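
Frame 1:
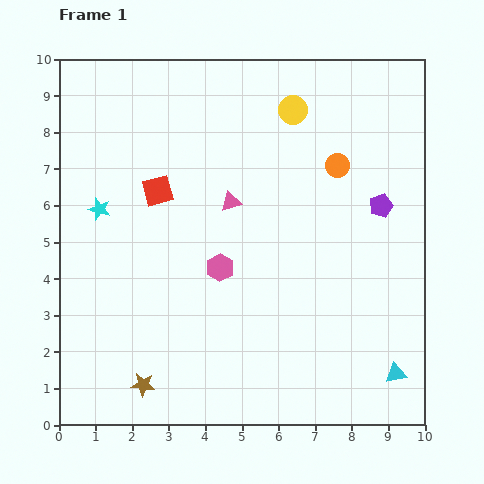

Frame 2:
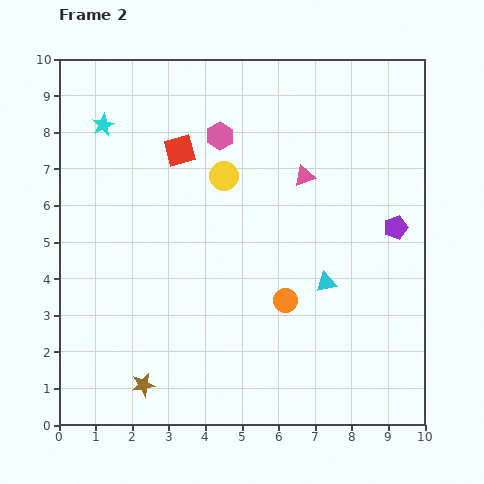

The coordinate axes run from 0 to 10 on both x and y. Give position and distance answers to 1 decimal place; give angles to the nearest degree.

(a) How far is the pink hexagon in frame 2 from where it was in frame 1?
3.6

The pink hexagon moved from (4.4, 4.3) to (4.4, 7.9), a distance of √(0.0² + 3.6²) ≈ 3.6.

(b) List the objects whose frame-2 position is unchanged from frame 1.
the brown star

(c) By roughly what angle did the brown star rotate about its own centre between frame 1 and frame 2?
16° counter-clockwise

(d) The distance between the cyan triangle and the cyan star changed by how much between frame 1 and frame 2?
-1.8

Distance in frame 1: 9.3. Distance in frame 2: 7.5.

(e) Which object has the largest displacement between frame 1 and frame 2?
the orange circle

(moved 4.0; next 3.6)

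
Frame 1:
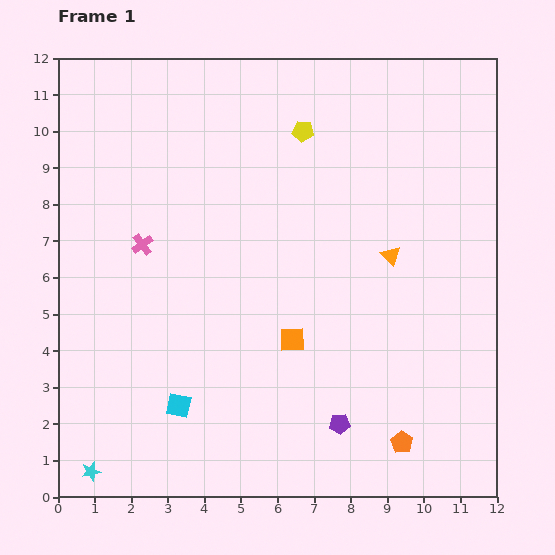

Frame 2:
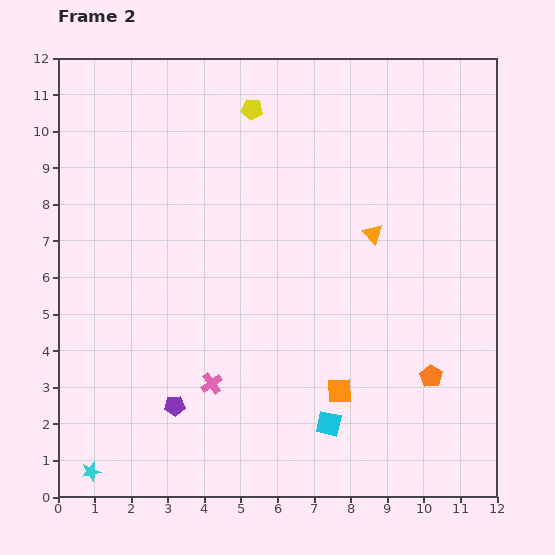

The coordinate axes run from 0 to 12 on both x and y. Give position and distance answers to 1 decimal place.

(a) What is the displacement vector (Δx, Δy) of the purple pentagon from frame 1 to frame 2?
(-4.5, 0.5)

The purple pentagon was at (7.7, 2.0) in frame 1 and (3.2, 2.5) in frame 2.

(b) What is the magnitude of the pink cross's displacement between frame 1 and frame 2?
4.2

The pink cross moved from (2.3, 6.9) to (4.2, 3.1), a distance of √(1.9² + 3.8²) ≈ 4.2.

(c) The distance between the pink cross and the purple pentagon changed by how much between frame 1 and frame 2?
-6.1

Distance in frame 1: 7.3. Distance in frame 2: 1.2.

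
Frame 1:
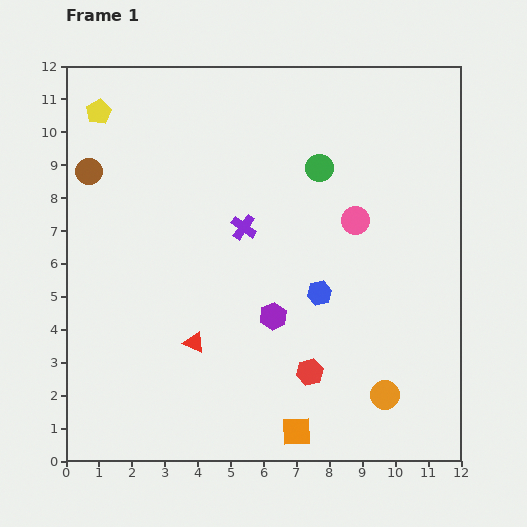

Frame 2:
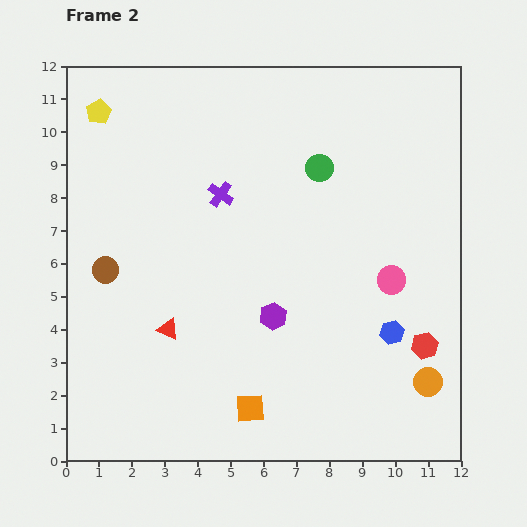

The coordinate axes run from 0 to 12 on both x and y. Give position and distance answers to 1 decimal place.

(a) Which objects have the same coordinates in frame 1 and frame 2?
the purple hexagon, the yellow pentagon, the green circle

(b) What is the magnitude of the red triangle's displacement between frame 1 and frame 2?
0.9

The red triangle moved from (3.9, 3.6) to (3.1, 4.0), a distance of √(0.8² + 0.4²) ≈ 0.9.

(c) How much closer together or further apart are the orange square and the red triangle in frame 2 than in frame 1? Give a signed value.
-0.6

Distance in frame 1: 4.1. Distance in frame 2: 3.5.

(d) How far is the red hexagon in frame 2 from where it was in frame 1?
3.6

The red hexagon moved from (7.4, 2.7) to (10.9, 3.5), a distance of √(3.5² + 0.8²) ≈ 3.6.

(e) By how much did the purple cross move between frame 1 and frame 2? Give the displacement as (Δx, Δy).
(-0.7, 1.0)

The purple cross was at (5.4, 7.1) in frame 1 and (4.7, 8.1) in frame 2.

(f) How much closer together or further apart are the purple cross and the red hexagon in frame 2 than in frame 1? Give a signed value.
+2.9

Distance in frame 1: 4.8. Distance in frame 2: 7.7.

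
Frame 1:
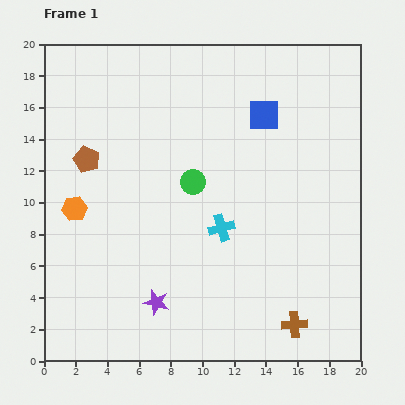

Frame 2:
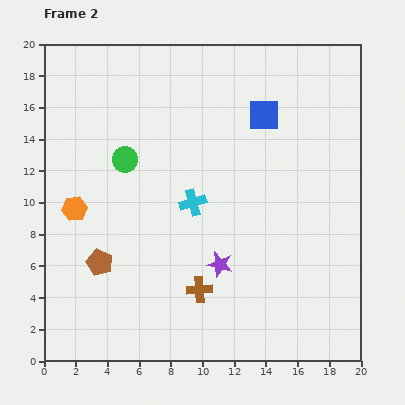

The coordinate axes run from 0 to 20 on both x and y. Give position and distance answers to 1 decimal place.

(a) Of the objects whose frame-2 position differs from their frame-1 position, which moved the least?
the cyan cross

(moved 2.4)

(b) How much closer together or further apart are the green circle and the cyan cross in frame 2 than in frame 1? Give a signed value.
+1.7

Distance in frame 1: 3.4. Distance in frame 2: 5.1.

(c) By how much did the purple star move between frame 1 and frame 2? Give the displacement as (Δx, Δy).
(4.0, 2.4)

The purple star was at (7.1, 3.7) in frame 1 and (11.1, 6.1) in frame 2.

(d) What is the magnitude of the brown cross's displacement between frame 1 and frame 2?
6.4

The brown cross moved from (15.8, 2.3) to (9.8, 4.5), a distance of √(6.0² + 2.2²) ≈ 6.4.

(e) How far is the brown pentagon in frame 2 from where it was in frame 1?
6.5

The brown pentagon moved from (2.7, 12.7) to (3.5, 6.2), a distance of √(0.8² + 6.5²) ≈ 6.5.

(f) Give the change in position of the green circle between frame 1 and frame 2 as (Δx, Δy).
(-4.3, 1.4)

The green circle was at (9.4, 11.3) in frame 1 and (5.1, 12.7) in frame 2.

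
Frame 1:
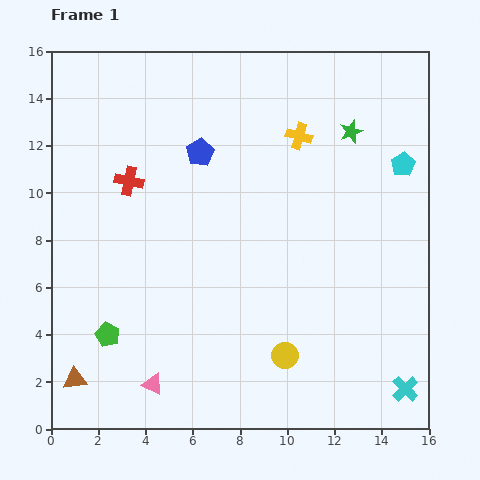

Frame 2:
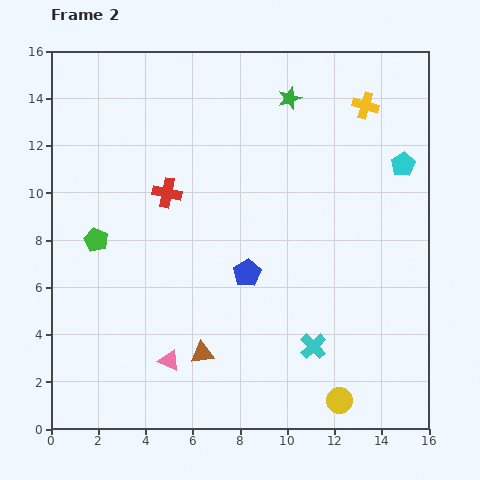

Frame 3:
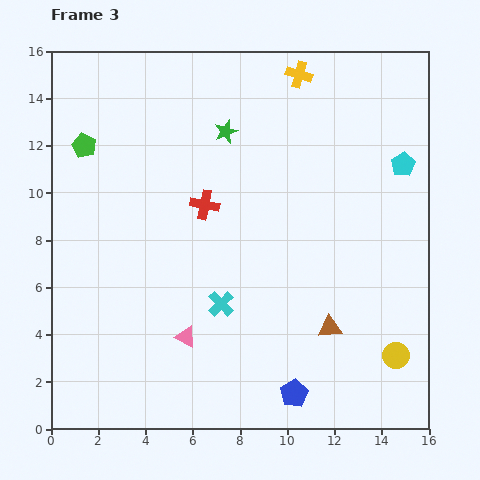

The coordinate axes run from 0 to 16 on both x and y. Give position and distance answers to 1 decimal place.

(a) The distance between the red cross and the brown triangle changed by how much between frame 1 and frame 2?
-1.7

Distance in frame 1: 8.7. Distance in frame 2: 7.0.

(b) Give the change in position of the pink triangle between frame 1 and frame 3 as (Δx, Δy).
(1.4, 2.0)

The pink triangle was at (4.3, 1.9) in frame 1 and (5.7, 3.9) in frame 3.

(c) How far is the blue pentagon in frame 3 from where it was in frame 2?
5.5

The blue pentagon moved from (8.3, 6.6) to (10.3, 1.5), a distance of √(2.0² + 5.1²) ≈ 5.5.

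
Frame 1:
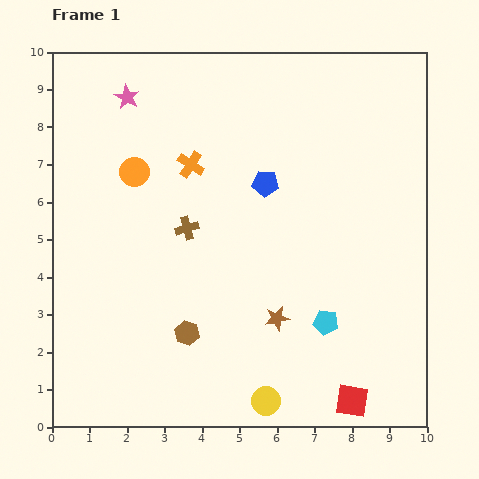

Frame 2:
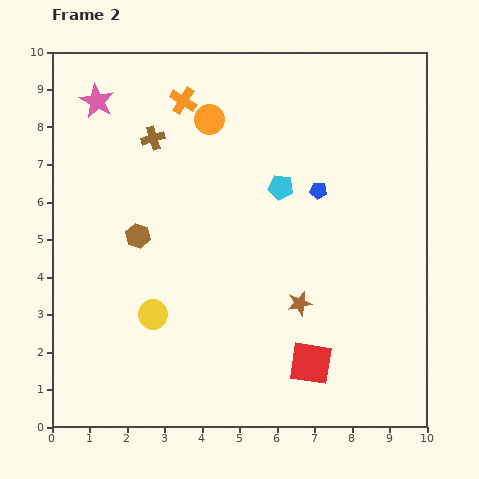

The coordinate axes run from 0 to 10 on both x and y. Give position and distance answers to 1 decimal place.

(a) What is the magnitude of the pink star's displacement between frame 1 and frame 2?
0.8

The pink star moved from (2.0, 8.8) to (1.2, 8.7), a distance of √(0.8² + 0.1²) ≈ 0.8.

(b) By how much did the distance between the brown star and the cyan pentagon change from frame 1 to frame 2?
+1.8

Distance in frame 1: 1.3. Distance in frame 2: 3.1.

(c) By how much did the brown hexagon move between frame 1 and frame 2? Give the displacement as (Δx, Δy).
(-1.3, 2.6)

The brown hexagon was at (3.6, 2.5) in frame 1 and (2.3, 5.1) in frame 2.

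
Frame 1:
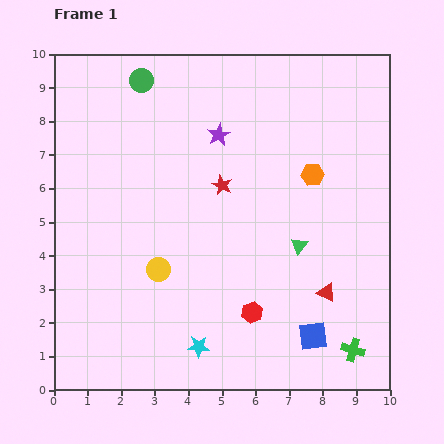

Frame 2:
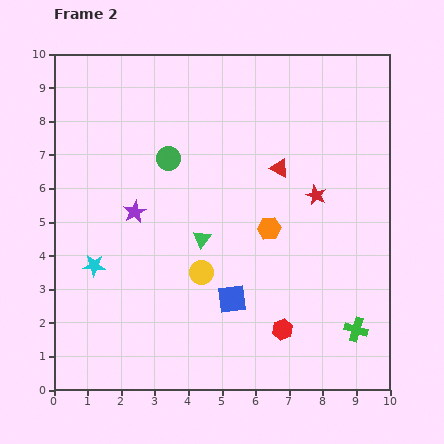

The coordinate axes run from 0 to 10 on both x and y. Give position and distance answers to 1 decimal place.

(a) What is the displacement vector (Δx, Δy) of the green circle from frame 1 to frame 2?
(0.8, -2.3)

The green circle was at (2.6, 9.2) in frame 1 and (3.4, 6.9) in frame 2.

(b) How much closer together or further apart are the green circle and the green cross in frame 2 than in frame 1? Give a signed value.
-2.6

Distance in frame 1: 10.2. Distance in frame 2: 7.6.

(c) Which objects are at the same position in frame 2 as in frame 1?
none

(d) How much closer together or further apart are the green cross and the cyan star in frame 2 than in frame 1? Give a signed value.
+3.4

Distance in frame 1: 4.6. Distance in frame 2: 8.0.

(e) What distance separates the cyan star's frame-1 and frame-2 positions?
3.9

The cyan star moved from (4.3, 1.3) to (1.2, 3.7), a distance of √(3.1² + 2.4²) ≈ 3.9.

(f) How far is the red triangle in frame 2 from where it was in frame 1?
4.0

The red triangle moved from (8.1, 2.9) to (6.7, 6.6), a distance of √(1.4² + 3.7²) ≈ 4.0.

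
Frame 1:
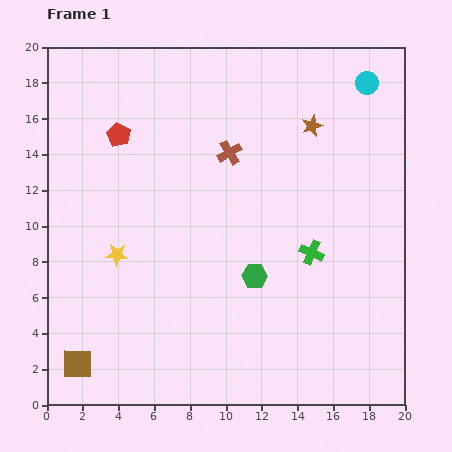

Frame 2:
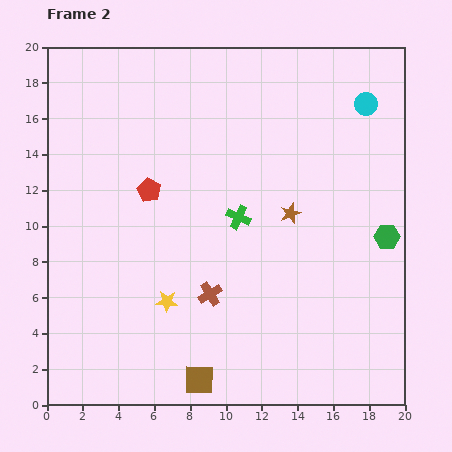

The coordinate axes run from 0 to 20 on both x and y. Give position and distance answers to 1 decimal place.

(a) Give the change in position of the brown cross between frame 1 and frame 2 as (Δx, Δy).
(-1.1, -7.9)

The brown cross was at (10.2, 14.1) in frame 1 and (9.1, 6.2) in frame 2.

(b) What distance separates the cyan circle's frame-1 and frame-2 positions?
1.2

The cyan circle moved from (17.9, 18.0) to (17.8, 16.8), a distance of √(0.1² + 1.2²) ≈ 1.2.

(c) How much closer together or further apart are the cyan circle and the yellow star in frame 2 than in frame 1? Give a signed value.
-1.4

Distance in frame 1: 17.0. Distance in frame 2: 15.6.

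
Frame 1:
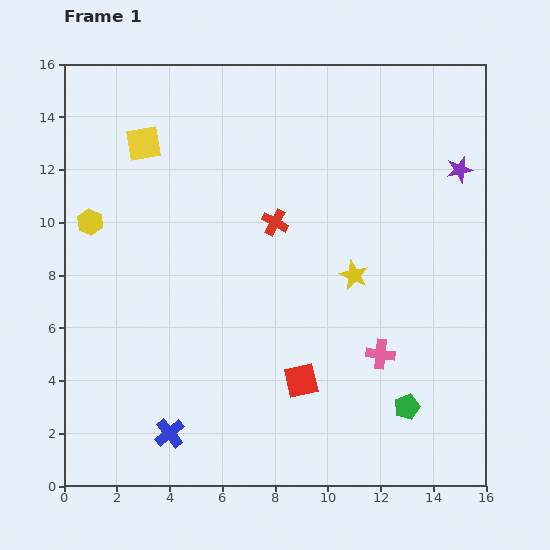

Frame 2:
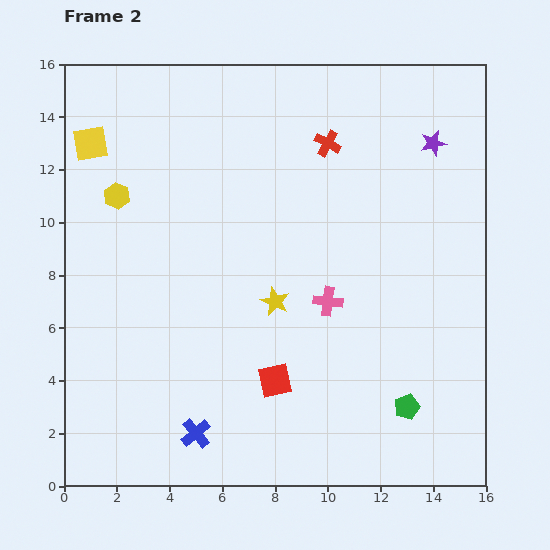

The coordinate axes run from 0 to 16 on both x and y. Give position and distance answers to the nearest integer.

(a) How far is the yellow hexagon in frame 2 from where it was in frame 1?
1

The yellow hexagon moved from (1, 10) to (2, 11), a distance of √(1² + 1²) ≈ 1.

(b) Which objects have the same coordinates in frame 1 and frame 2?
the green pentagon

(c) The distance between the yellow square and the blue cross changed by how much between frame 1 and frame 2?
+1

Distance in frame 1: 11. Distance in frame 2: 12.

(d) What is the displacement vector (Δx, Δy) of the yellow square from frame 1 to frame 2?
(-2, 0)

The yellow square was at (3, 13) in frame 1 and (1, 13) in frame 2.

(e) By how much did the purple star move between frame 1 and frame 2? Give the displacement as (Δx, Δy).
(-1, 1)

The purple star was at (15, 12) in frame 1 and (14, 13) in frame 2.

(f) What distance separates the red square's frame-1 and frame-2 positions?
1

The red square moved from (9, 4) to (8, 4), a distance of √(1² + 0²) ≈ 1.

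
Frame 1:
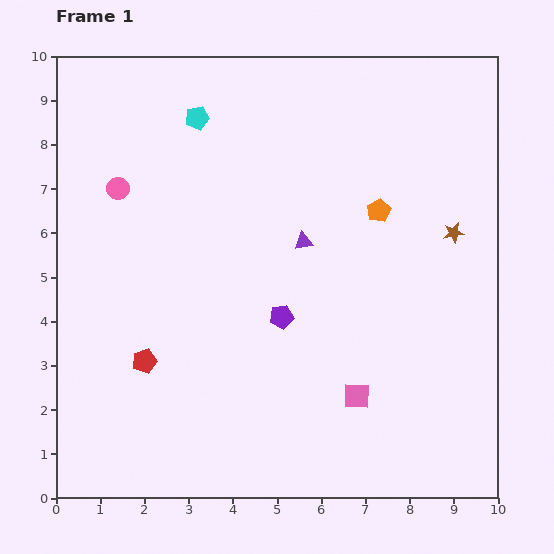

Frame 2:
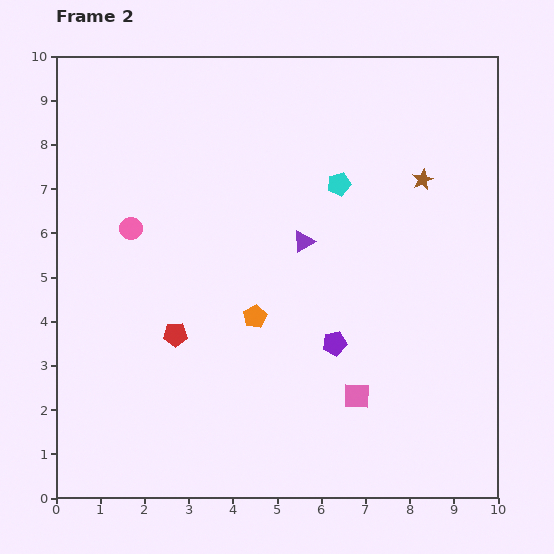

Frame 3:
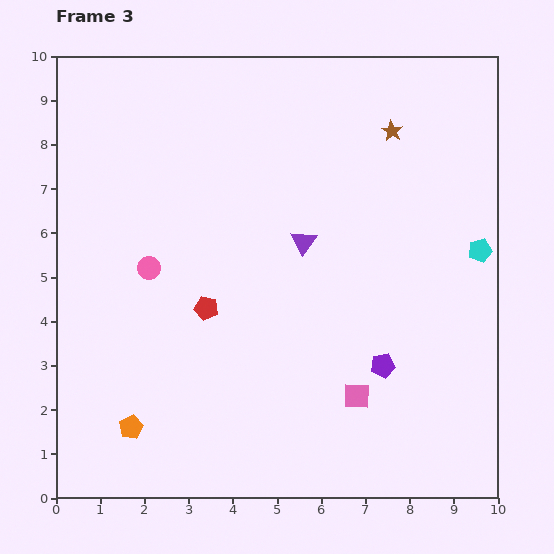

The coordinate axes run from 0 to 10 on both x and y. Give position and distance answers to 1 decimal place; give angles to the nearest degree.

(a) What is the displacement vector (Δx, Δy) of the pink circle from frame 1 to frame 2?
(0.3, -0.9)

The pink circle was at (1.4, 7.0) in frame 1 and (1.7, 6.1) in frame 2.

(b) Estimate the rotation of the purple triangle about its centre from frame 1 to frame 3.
47° counter-clockwise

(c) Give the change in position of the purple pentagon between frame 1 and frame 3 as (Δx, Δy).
(2.3, -1.1)

The purple pentagon was at (5.1, 4.1) in frame 1 and (7.4, 3.0) in frame 3.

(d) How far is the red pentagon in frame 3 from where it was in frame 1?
1.8

The red pentagon moved from (2.0, 3.1) to (3.4, 4.3), a distance of √(1.4² + 1.2²) ≈ 1.8.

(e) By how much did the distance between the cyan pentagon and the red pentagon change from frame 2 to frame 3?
+1.3

Distance in frame 2: 5.0. Distance in frame 3: 6.3.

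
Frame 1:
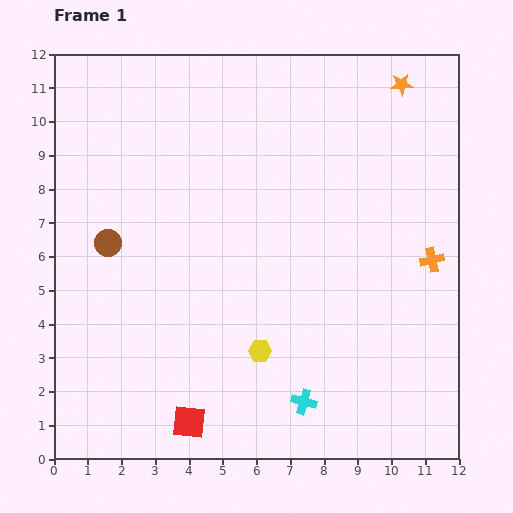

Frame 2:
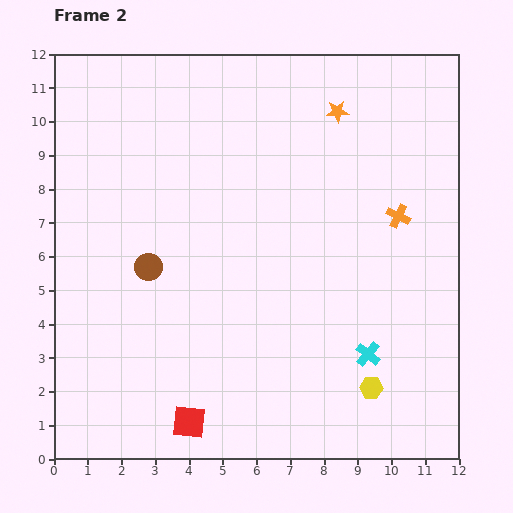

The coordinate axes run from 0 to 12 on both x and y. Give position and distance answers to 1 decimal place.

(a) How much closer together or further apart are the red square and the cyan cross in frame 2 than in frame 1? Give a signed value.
+2.2

Distance in frame 1: 3.5. Distance in frame 2: 5.7.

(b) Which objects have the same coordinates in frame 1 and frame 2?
the red square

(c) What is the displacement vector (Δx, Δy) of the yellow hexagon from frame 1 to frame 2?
(3.3, -1.1)

The yellow hexagon was at (6.1, 3.2) in frame 1 and (9.4, 2.1) in frame 2.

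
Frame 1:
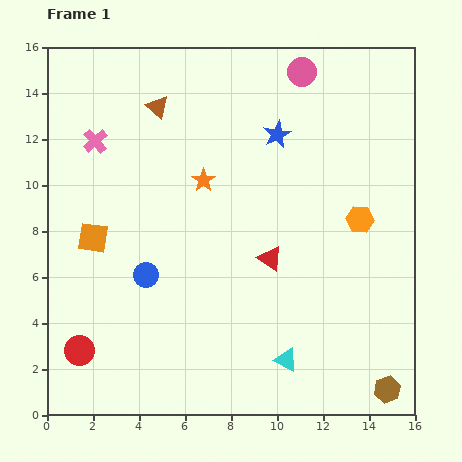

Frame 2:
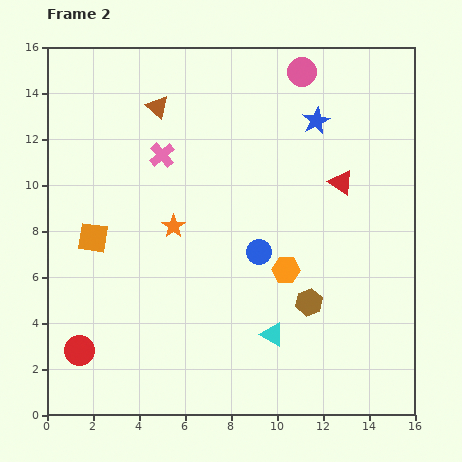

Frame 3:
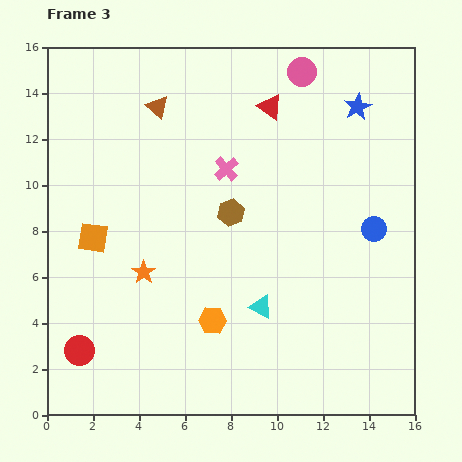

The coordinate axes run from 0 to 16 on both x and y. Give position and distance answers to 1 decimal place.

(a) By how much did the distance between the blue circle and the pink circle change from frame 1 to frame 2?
-3.1

Distance in frame 1: 11.1. Distance in frame 2: 8.0.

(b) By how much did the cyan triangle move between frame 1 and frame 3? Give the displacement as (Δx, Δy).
(-1.1, 2.3)

The cyan triangle was at (10.4, 2.4) in frame 1 and (9.3, 4.7) in frame 3.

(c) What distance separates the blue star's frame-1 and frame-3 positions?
3.7

The blue star moved from (10.0, 12.2) to (13.5, 13.4), a distance of √(3.5² + 1.2²) ≈ 3.7.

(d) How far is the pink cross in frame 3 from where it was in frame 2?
2.9

The pink cross moved from (5.0, 11.3) to (7.8, 10.7), a distance of √(2.8² + 0.6²) ≈ 2.9.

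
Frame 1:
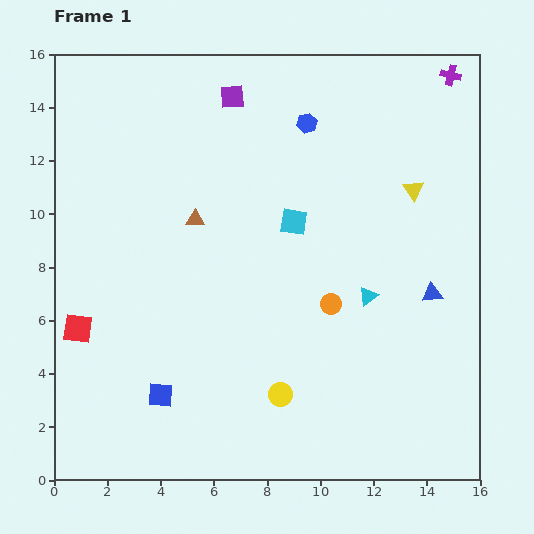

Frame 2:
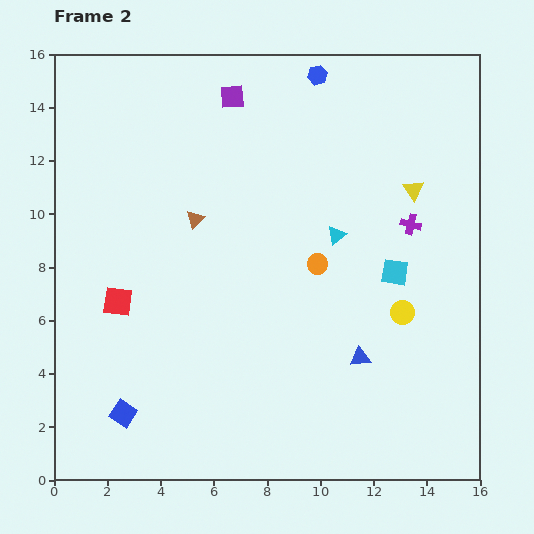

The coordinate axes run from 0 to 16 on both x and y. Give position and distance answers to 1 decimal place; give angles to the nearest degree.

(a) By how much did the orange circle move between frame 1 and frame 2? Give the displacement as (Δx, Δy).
(-0.5, 1.5)

The orange circle was at (10.4, 6.6) in frame 1 and (9.9, 8.1) in frame 2.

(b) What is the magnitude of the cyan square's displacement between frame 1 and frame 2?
4.2

The cyan square moved from (9.0, 9.7) to (12.8, 7.8), a distance of √(3.8² + 1.9²) ≈ 4.2.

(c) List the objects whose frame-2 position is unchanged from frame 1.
the yellow triangle, the brown triangle, the purple square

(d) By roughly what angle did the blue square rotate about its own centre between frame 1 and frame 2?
29° clockwise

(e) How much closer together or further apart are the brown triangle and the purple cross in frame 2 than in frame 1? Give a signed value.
-2.9

Distance in frame 1: 11.0. Distance in frame 2: 8.1.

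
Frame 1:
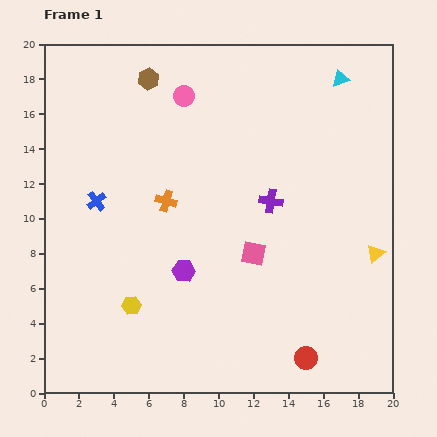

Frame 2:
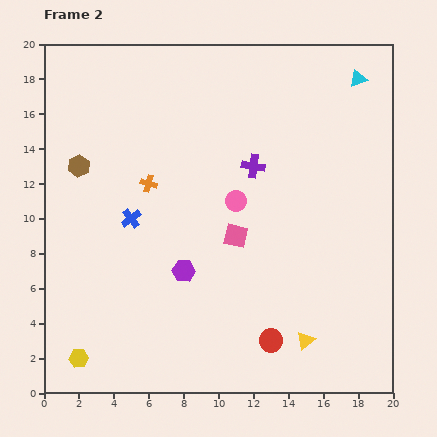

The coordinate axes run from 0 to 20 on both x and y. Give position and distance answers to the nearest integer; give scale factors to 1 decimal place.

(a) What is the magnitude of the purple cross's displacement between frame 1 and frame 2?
2

The purple cross moved from (13, 11) to (12, 13), a distance of √(1² + 2²) ≈ 2.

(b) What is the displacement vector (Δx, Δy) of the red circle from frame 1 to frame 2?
(-2, 1)

The red circle was at (15, 2) in frame 1 and (13, 3) in frame 2.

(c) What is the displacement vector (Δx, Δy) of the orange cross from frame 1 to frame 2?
(-1, 1)

The orange cross was at (7, 11) in frame 1 and (6, 12) in frame 2.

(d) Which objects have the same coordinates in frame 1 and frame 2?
the purple hexagon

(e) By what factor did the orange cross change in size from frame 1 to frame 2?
0.8×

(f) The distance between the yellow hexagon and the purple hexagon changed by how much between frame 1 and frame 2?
+4

Distance in frame 1: 4. Distance in frame 2: 8.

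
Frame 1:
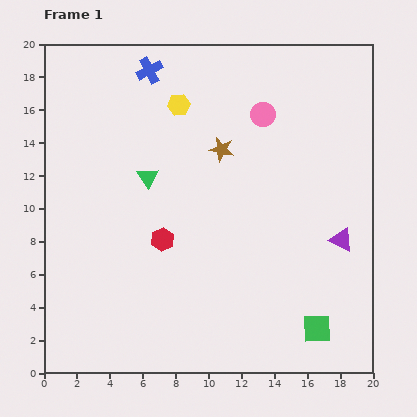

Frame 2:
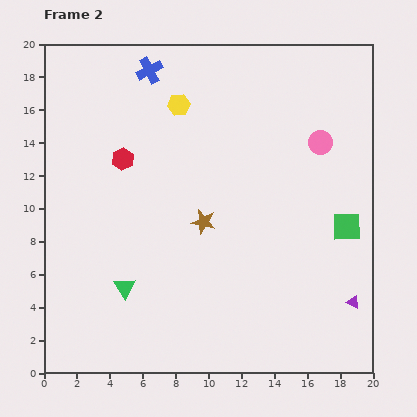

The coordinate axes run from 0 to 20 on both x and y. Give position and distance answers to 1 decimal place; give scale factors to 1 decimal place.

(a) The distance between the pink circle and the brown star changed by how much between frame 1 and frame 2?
+5.3

Distance in frame 1: 3.3. Distance in frame 2: 8.6.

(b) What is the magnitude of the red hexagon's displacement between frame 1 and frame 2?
5.5

The red hexagon moved from (7.2, 8.1) to (4.8, 13.0), a distance of √(2.4² + 4.9²) ≈ 5.5.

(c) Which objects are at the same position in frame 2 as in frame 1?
the blue cross, the yellow hexagon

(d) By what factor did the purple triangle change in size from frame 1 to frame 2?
0.6×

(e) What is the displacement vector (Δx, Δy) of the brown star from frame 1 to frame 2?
(-1.1, -4.4)

The brown star was at (10.8, 13.6) in frame 1 and (9.7, 9.2) in frame 2.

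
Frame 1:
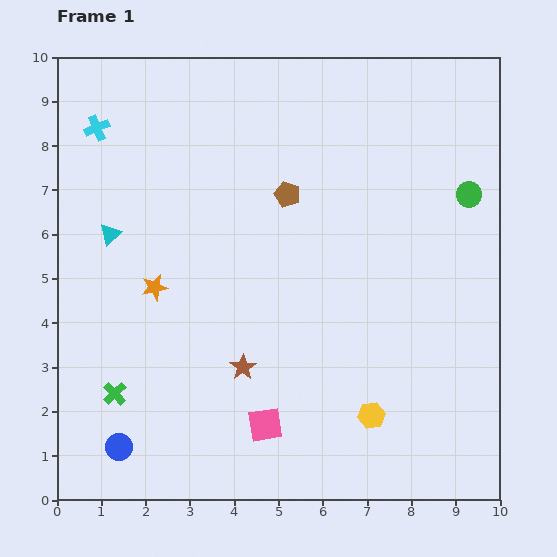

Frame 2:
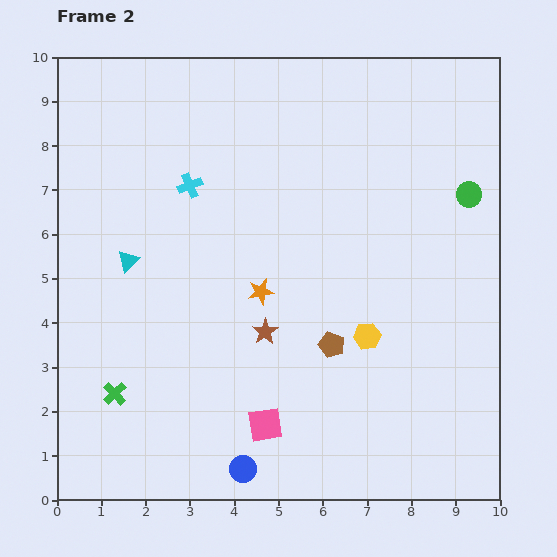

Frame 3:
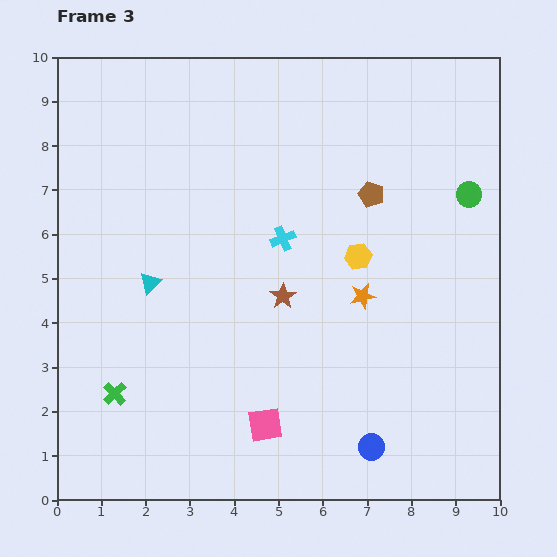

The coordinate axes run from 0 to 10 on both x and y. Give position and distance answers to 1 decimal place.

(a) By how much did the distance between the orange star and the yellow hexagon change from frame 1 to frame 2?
-3.1

Distance in frame 1: 5.7. Distance in frame 2: 2.6.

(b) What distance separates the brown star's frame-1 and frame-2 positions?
0.9

The brown star moved from (4.2, 3.0) to (4.7, 3.8), a distance of √(0.5² + 0.8²) ≈ 0.9.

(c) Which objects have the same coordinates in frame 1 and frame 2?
the pink square, the green circle, the green cross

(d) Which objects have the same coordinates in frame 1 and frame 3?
the pink square, the green circle, the green cross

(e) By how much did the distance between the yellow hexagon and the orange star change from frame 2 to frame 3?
-1.7

Distance in frame 2: 2.6. Distance in frame 3: 0.9.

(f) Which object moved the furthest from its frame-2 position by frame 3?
the brown pentagon

(moved 3.5; next 2.9)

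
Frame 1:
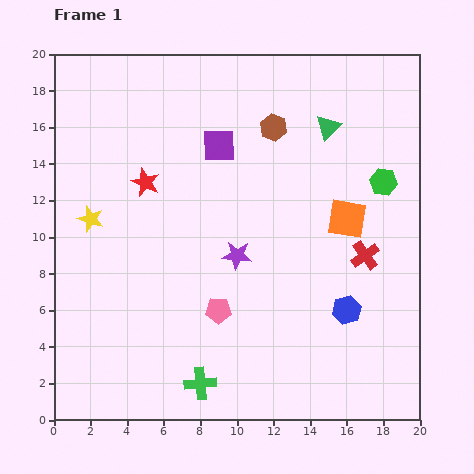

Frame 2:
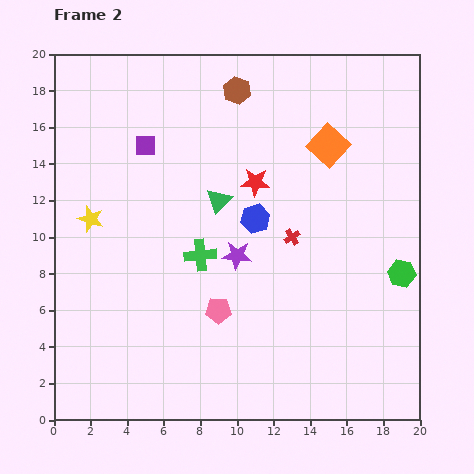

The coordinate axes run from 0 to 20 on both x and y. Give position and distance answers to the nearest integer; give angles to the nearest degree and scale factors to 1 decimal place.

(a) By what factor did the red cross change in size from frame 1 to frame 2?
0.6×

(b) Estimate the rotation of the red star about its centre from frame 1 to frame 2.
19° counter-clockwise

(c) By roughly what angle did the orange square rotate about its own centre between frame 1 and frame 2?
33° clockwise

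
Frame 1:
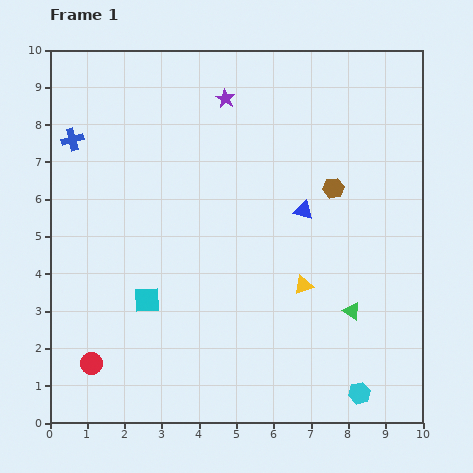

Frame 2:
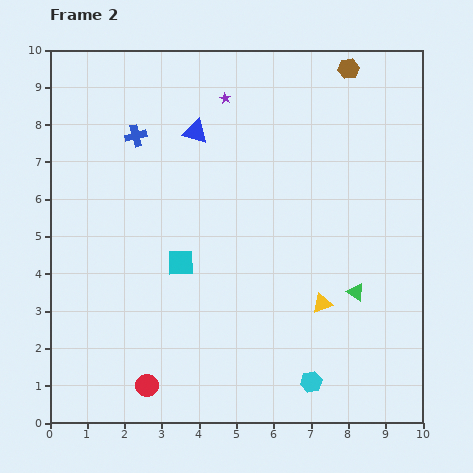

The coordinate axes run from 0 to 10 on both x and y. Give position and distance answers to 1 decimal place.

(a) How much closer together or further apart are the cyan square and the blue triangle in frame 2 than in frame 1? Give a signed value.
-1.3

Distance in frame 1: 4.8. Distance in frame 2: 3.5.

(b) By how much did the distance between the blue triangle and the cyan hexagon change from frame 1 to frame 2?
+2.3

Distance in frame 1: 5.1. Distance in frame 2: 7.4.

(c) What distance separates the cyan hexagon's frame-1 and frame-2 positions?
1.3

The cyan hexagon moved from (8.3, 0.8) to (7.0, 1.1), a distance of √(1.3² + 0.3²) ≈ 1.3.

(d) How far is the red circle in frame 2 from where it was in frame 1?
1.6

The red circle moved from (1.1, 1.6) to (2.6, 1.0), a distance of √(1.5² + 0.6²) ≈ 1.6.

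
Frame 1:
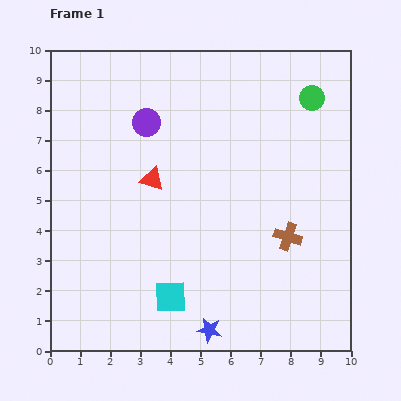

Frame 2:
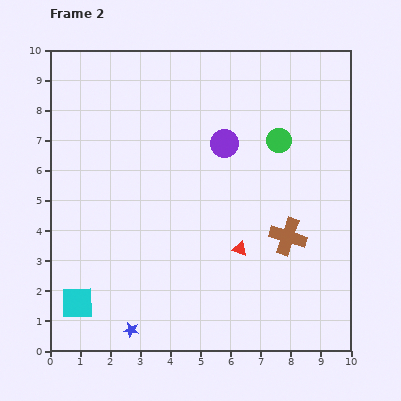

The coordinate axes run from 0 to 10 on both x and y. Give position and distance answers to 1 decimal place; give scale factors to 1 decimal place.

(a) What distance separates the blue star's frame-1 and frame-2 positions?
2.6

The blue star moved from (5.3, 0.7) to (2.7, 0.7), a distance of √(2.6² + 0.0²) ≈ 2.6.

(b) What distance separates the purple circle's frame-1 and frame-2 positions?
2.7

The purple circle moved from (3.2, 7.6) to (5.8, 6.9), a distance of √(2.6² + 0.7²) ≈ 2.7.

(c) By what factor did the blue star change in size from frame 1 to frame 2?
0.6×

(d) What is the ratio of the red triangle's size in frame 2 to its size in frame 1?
0.6×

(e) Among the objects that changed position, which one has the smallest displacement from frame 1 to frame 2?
the green circle

(moved 1.8)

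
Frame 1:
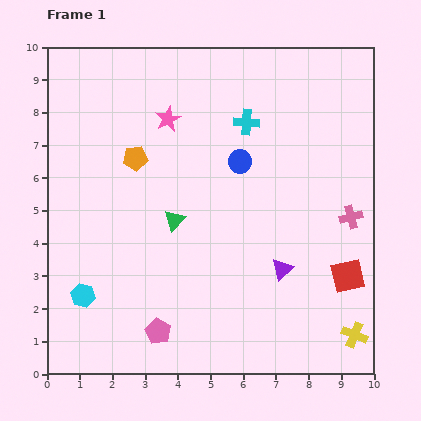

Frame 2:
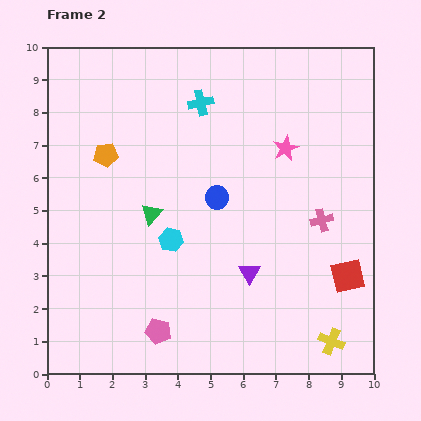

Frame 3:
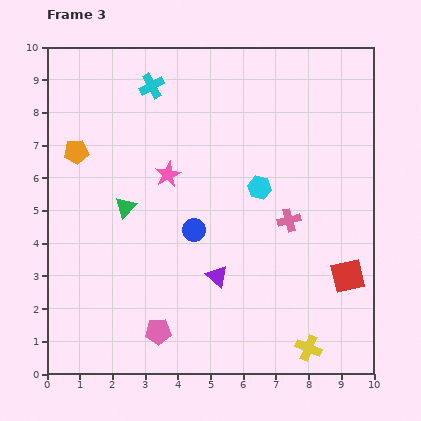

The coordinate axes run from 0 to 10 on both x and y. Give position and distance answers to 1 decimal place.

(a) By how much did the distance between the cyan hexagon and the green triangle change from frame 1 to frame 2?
-2.6

Distance in frame 1: 3.6. Distance in frame 2: 1.0.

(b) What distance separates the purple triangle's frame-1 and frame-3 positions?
2.0

The purple triangle moved from (7.2, 3.2) to (5.2, 3.0), a distance of √(2.0² + 0.2²) ≈ 2.0.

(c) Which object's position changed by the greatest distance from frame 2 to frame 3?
the pink star

(moved 3.7; next 3.1)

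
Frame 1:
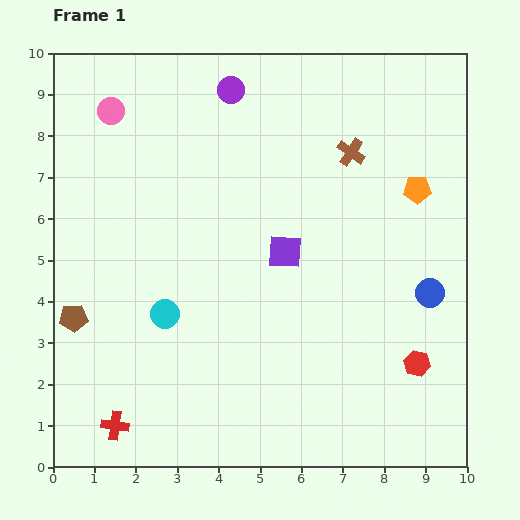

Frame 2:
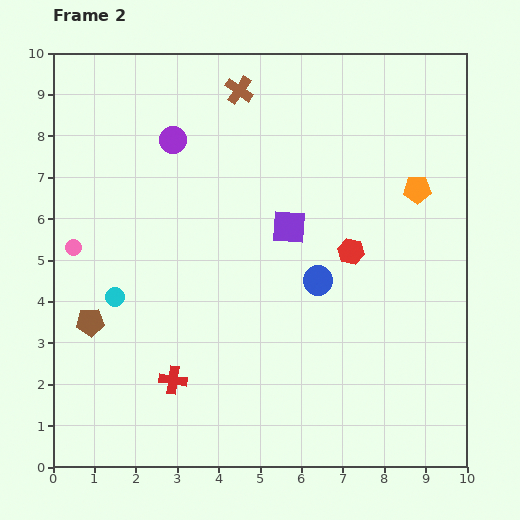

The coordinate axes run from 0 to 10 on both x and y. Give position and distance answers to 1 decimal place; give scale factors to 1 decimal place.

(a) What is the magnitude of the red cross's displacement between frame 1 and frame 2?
1.8

The red cross moved from (1.5, 1.0) to (2.9, 2.1), a distance of √(1.4² + 1.1²) ≈ 1.8.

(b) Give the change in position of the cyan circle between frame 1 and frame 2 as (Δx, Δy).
(-1.2, 0.4)

The cyan circle was at (2.7, 3.7) in frame 1 and (1.5, 4.1) in frame 2.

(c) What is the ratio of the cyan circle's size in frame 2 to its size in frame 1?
0.6×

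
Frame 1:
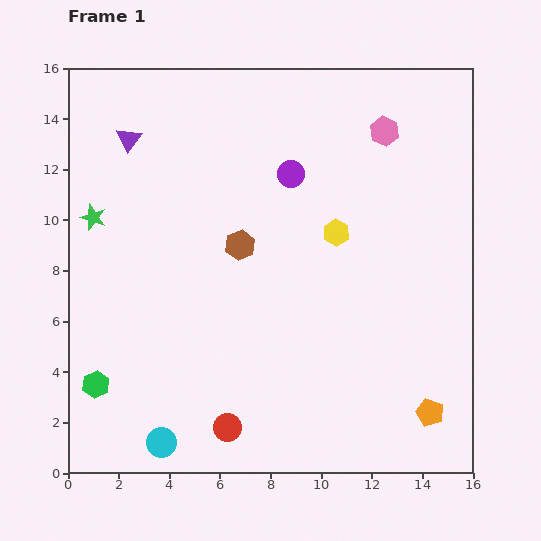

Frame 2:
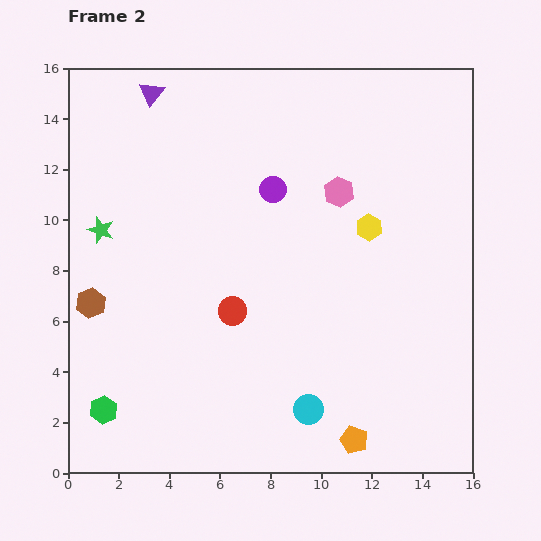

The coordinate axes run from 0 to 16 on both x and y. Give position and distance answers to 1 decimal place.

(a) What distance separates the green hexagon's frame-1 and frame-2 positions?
1.0

The green hexagon moved from (1.1, 3.5) to (1.4, 2.5), a distance of √(0.3² + 1.0²) ≈ 1.0.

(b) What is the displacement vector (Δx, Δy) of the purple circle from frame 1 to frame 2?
(-0.7, -0.6)

The purple circle was at (8.8, 11.8) in frame 1 and (8.1, 11.2) in frame 2.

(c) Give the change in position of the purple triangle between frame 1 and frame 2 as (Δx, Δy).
(0.9, 1.8)

The purple triangle was at (2.4, 13.2) in frame 1 and (3.3, 15.0) in frame 2.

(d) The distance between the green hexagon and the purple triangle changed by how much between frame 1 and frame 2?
+2.8

Distance in frame 1: 9.8. Distance in frame 2: 12.6.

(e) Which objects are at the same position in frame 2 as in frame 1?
none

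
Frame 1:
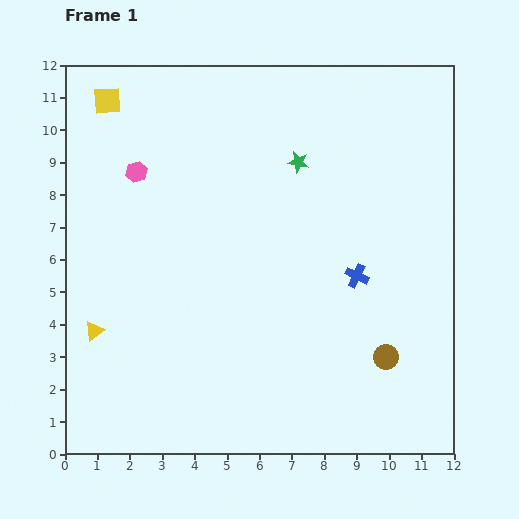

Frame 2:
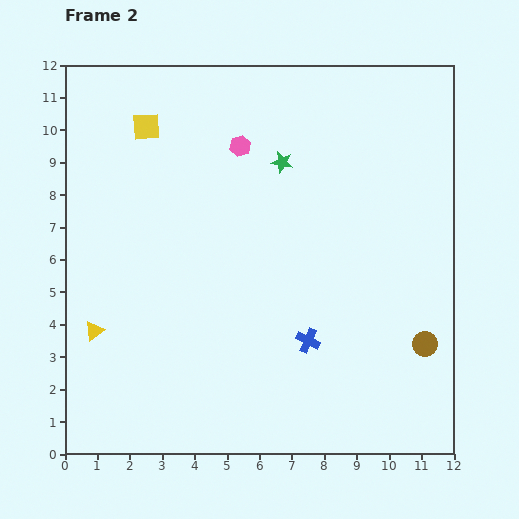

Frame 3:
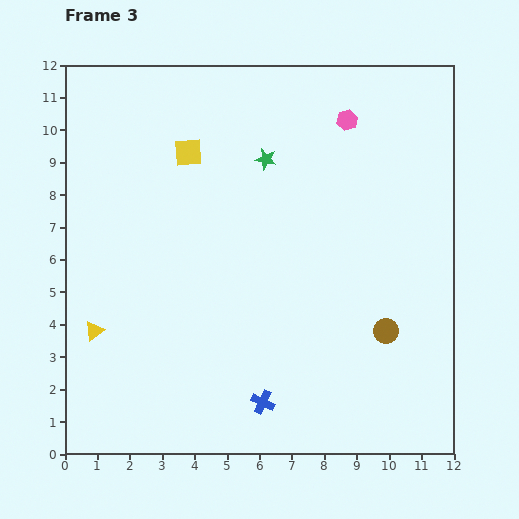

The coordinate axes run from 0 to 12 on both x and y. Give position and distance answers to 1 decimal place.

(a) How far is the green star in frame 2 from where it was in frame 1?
0.5

The green star moved from (7.2, 9.0) to (6.7, 9.0), a distance of √(0.5² + 0.0²) ≈ 0.5.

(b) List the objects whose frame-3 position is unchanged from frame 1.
the yellow triangle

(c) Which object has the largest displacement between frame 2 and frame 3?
the pink hexagon

(moved 3.4; next 2.4)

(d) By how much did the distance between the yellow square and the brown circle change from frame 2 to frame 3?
-2.7

Distance in frame 2: 10.9. Distance in frame 3: 8.2.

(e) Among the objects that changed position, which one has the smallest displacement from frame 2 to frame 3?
the green star

(moved 0.5)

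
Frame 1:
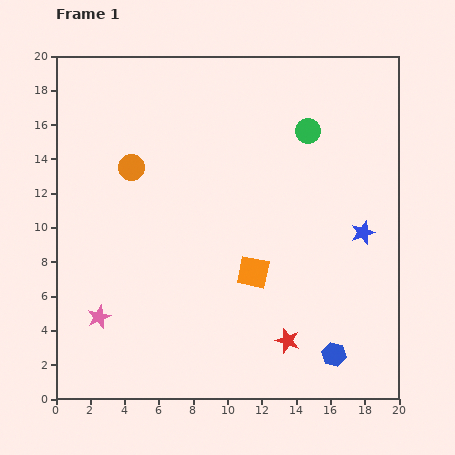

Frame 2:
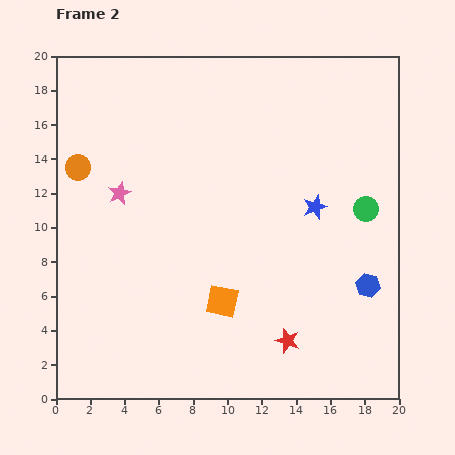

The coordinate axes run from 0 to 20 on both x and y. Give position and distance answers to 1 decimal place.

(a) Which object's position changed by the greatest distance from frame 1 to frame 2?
the pink star

(moved 7.3; next 5.6)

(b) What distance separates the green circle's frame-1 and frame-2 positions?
5.6

The green circle moved from (14.7, 15.6) to (18.1, 11.1), a distance of √(3.4² + 4.5²) ≈ 5.6.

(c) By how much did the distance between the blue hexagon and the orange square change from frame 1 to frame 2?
+1.8

Distance in frame 1: 6.7. Distance in frame 2: 8.5.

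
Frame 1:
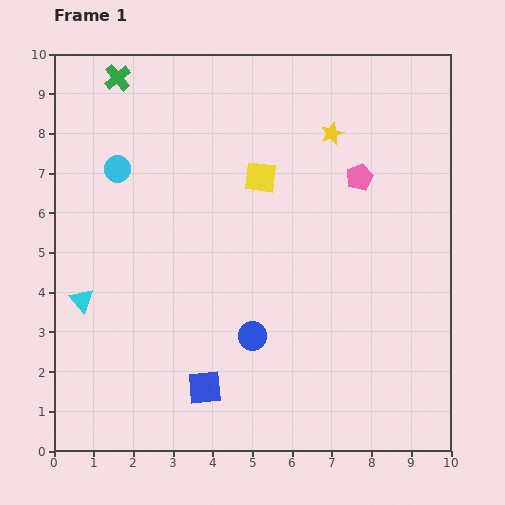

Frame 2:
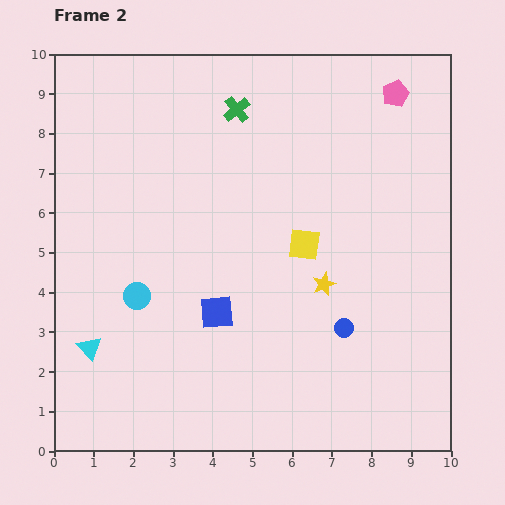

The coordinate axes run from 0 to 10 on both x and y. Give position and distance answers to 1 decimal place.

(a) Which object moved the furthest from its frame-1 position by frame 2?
the yellow star

(moved 3.8; next 3.2)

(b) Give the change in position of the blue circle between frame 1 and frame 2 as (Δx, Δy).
(2.3, 0.2)

The blue circle was at (5.0, 2.9) in frame 1 and (7.3, 3.1) in frame 2.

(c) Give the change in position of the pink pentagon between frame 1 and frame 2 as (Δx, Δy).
(0.9, 2.1)

The pink pentagon was at (7.7, 6.9) in frame 1 and (8.6, 9.0) in frame 2.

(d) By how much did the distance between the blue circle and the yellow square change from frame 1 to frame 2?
-1.7

Distance in frame 1: 4.0. Distance in frame 2: 2.3.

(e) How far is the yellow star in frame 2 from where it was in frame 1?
3.8

The yellow star moved from (7.0, 8.0) to (6.8, 4.2), a distance of √(0.2² + 3.8²) ≈ 3.8.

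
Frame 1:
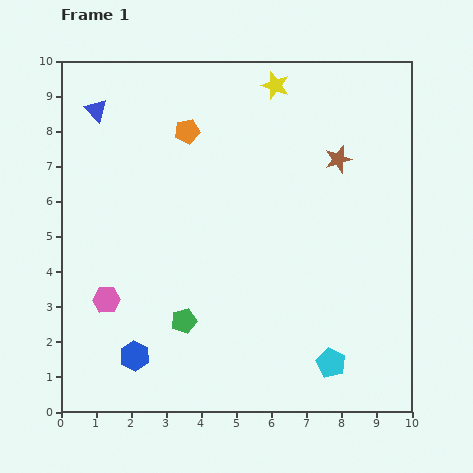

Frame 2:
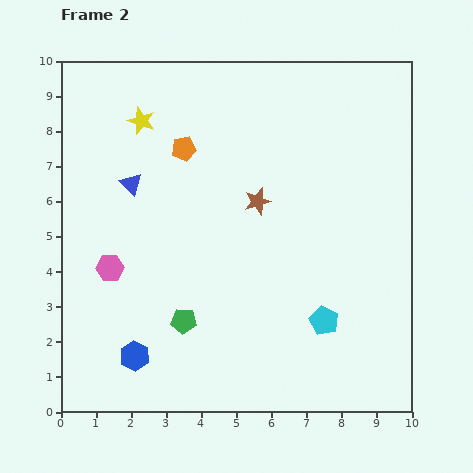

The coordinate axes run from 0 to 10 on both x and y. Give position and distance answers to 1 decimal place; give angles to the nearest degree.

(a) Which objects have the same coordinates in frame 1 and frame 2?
the green pentagon, the blue hexagon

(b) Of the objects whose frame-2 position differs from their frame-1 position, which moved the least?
the orange pentagon

(moved 0.5)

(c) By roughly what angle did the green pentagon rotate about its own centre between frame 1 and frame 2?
19° clockwise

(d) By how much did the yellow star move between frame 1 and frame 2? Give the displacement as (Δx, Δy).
(-3.8, -1.0)

The yellow star was at (6.1, 9.3) in frame 1 and (2.3, 8.3) in frame 2.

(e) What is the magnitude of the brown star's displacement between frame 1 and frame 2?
2.6

The brown star moved from (7.9, 7.2) to (5.6, 6.0), a distance of √(2.3² + 1.2²) ≈ 2.6.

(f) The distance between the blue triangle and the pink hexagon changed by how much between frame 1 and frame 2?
-2.9

Distance in frame 1: 5.4. Distance in frame 2: 2.5.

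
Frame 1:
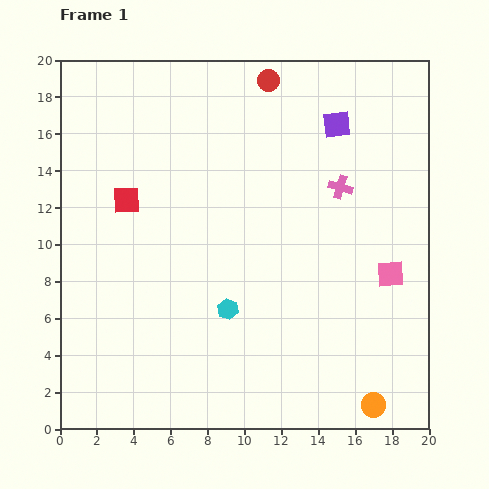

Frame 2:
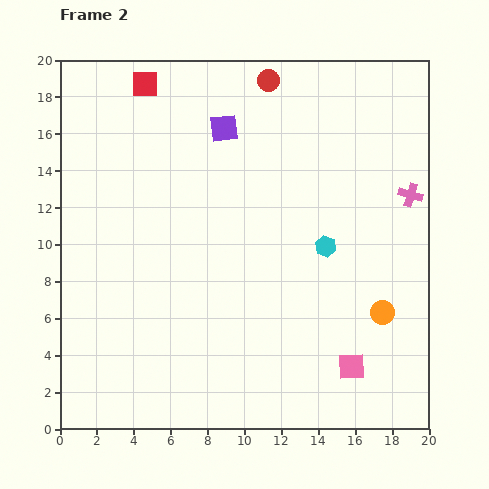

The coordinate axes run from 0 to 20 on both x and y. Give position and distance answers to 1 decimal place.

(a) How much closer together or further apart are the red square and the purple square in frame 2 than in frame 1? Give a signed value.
-7.2

Distance in frame 1: 12.1. Distance in frame 2: 4.9.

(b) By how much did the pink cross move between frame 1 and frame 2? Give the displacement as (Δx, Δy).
(3.8, -0.4)

The pink cross was at (15.2, 13.1) in frame 1 and (19.0, 12.7) in frame 2.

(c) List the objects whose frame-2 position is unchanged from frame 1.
the red circle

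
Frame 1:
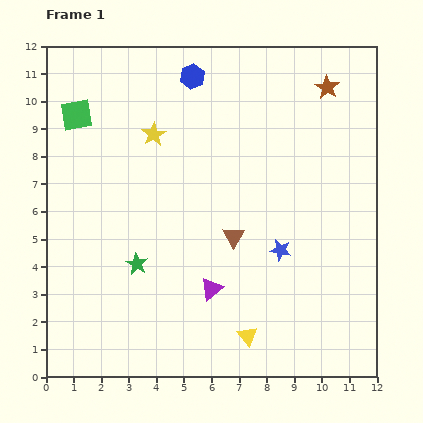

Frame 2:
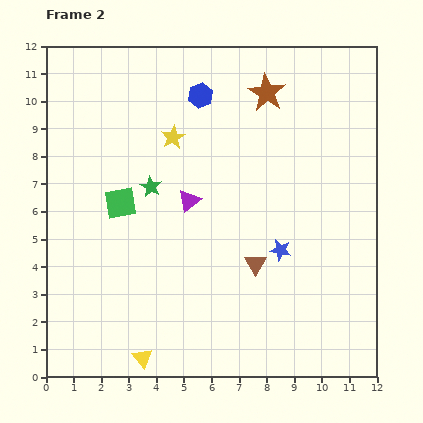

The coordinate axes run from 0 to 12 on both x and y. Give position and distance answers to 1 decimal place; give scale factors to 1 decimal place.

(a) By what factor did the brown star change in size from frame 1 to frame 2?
1.6×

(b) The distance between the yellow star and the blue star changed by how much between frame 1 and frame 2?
-0.5

Distance in frame 1: 6.2. Distance in frame 2: 5.7.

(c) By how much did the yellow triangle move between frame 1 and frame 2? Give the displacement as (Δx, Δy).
(-3.8, -0.8)

The yellow triangle was at (7.3, 1.5) in frame 1 and (3.5, 0.7) in frame 2.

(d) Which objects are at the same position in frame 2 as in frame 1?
the blue star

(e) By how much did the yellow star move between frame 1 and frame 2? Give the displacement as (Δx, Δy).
(0.7, -0.1)

The yellow star was at (3.9, 8.8) in frame 1 and (4.6, 8.7) in frame 2.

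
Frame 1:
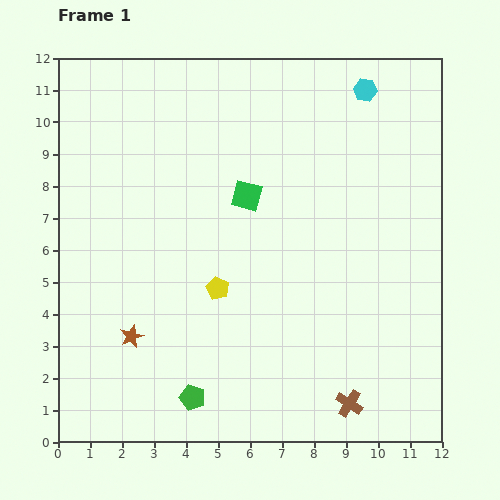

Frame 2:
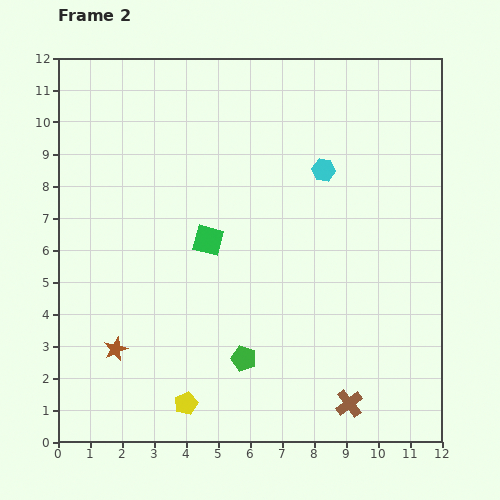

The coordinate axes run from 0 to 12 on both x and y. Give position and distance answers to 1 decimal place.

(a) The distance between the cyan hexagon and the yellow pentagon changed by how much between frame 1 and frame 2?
+0.8

Distance in frame 1: 7.7. Distance in frame 2: 8.5.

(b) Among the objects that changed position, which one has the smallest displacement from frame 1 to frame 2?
the brown star

(moved 0.6)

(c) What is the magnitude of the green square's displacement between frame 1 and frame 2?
1.8

The green square moved from (5.9, 7.7) to (4.7, 6.3), a distance of √(1.2² + 1.4²) ≈ 1.8.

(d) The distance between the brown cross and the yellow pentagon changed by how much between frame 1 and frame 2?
-0.4

Distance in frame 1: 5.5. Distance in frame 2: 5.1.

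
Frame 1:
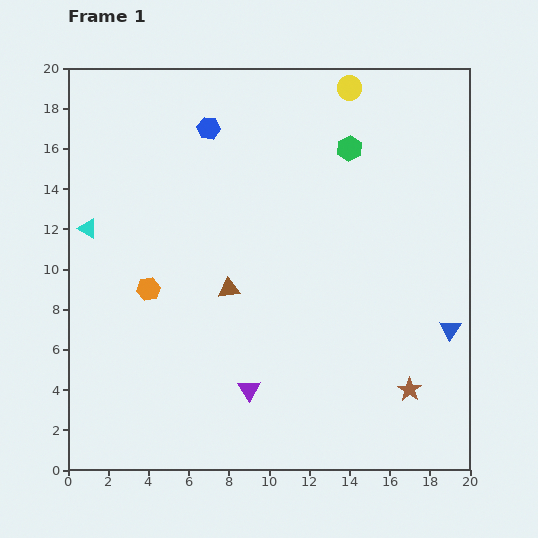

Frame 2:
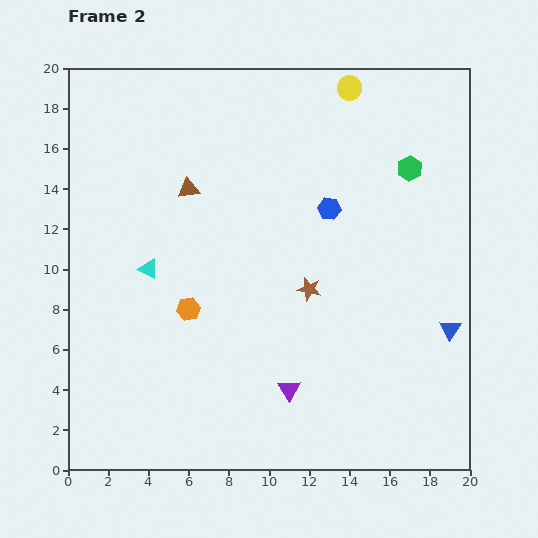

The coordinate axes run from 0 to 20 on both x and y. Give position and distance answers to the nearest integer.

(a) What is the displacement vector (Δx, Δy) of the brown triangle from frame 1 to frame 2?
(-2, 5)

The brown triangle was at (8, 9) in frame 1 and (6, 14) in frame 2.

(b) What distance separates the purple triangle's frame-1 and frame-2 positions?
2

The purple triangle moved from (9, 4) to (11, 4), a distance of √(2² + 0²) ≈ 2.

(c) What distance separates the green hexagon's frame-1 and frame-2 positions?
3

The green hexagon moved from (14, 16) to (17, 15), a distance of √(3² + 1²) ≈ 3.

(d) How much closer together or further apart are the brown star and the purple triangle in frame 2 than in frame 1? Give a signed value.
-3

Distance in frame 1: 8. Distance in frame 2: 5.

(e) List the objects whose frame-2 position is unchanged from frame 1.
the yellow circle, the blue triangle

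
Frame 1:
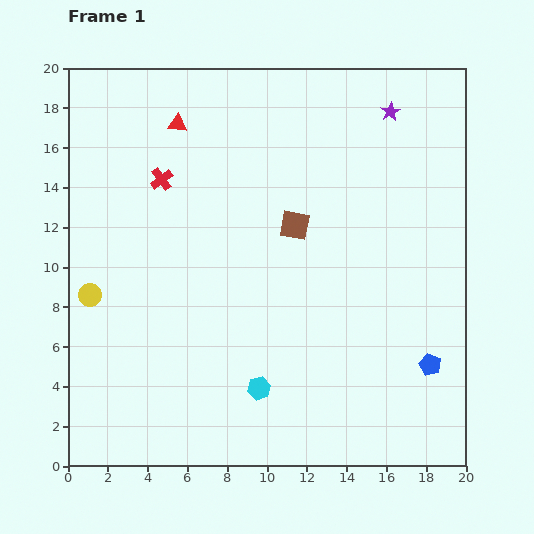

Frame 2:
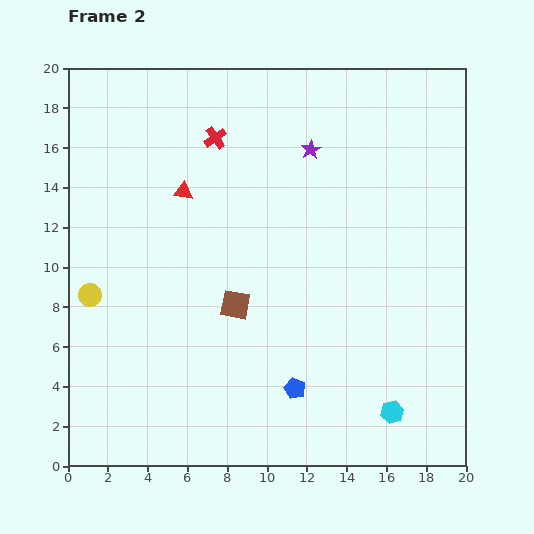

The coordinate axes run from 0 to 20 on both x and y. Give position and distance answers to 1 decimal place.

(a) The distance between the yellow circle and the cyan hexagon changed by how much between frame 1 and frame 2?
+6.6

Distance in frame 1: 9.7. Distance in frame 2: 16.3.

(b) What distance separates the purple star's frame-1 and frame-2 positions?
4.4

The purple star moved from (16.2, 17.8) to (12.2, 15.9), a distance of √(4.0² + 1.9²) ≈ 4.4.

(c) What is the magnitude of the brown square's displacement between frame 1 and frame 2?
5.0

The brown square moved from (11.4, 12.1) to (8.4, 8.1), a distance of √(3.0² + 4.0²) ≈ 5.0.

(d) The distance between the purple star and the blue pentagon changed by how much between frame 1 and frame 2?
-0.9

Distance in frame 1: 12.9. Distance in frame 2: 12.0.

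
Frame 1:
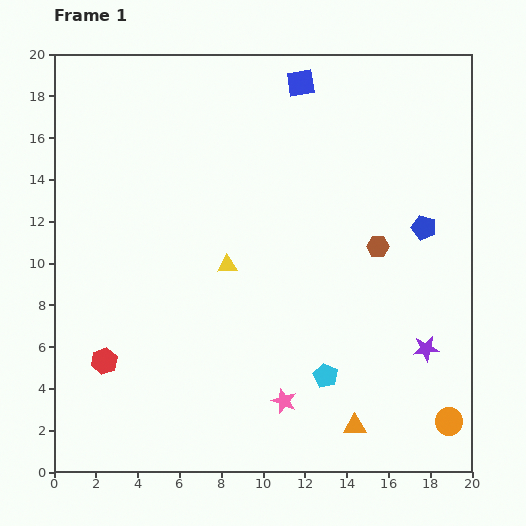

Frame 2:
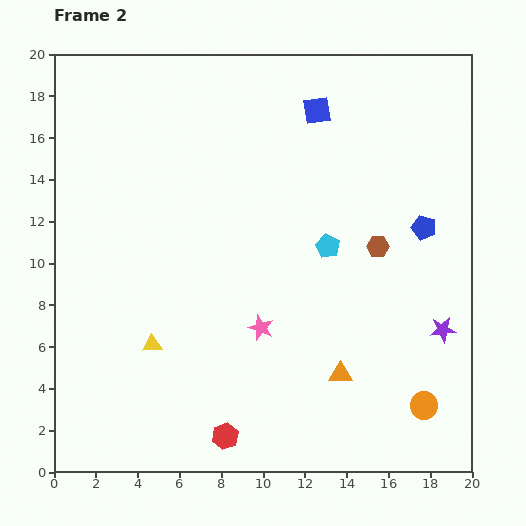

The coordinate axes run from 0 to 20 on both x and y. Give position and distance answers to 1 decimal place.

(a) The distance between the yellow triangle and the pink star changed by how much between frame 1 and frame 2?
-1.7

Distance in frame 1: 7.0. Distance in frame 2: 5.3.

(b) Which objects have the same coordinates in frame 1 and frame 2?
the blue pentagon, the brown hexagon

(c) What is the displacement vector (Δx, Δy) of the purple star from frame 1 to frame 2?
(0.8, 0.9)

The purple star was at (17.8, 5.9) in frame 1 and (18.6, 6.8) in frame 2.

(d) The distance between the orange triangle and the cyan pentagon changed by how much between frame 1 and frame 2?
+3.3

Distance in frame 1: 2.8. Distance in frame 2: 6.1.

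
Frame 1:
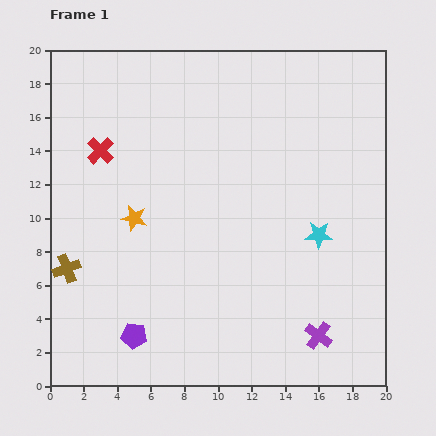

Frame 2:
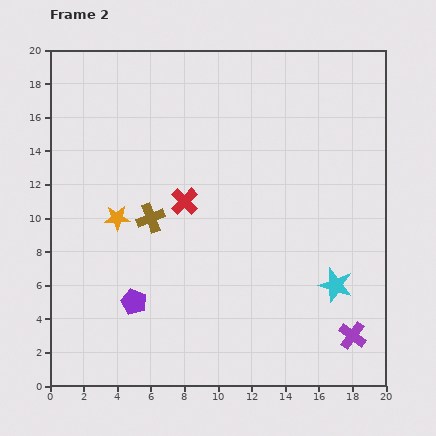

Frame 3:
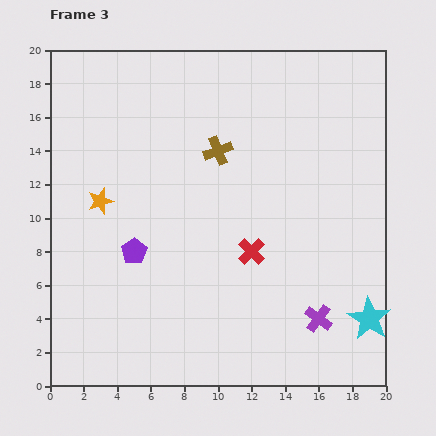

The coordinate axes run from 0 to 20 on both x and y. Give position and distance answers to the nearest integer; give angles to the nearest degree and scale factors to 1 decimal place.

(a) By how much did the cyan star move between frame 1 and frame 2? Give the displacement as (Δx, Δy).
(1, -3)

The cyan star was at (16, 9) in frame 1 and (17, 6) in frame 2.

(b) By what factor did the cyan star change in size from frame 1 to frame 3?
1.6×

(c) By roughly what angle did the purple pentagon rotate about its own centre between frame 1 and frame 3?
31° clockwise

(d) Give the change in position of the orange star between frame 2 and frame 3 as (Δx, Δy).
(-1, 1)

The orange star was at (4, 10) in frame 2 and (3, 11) in frame 3.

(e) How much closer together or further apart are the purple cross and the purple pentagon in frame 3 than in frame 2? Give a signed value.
-1

Distance in frame 2: 13. Distance in frame 3: 12.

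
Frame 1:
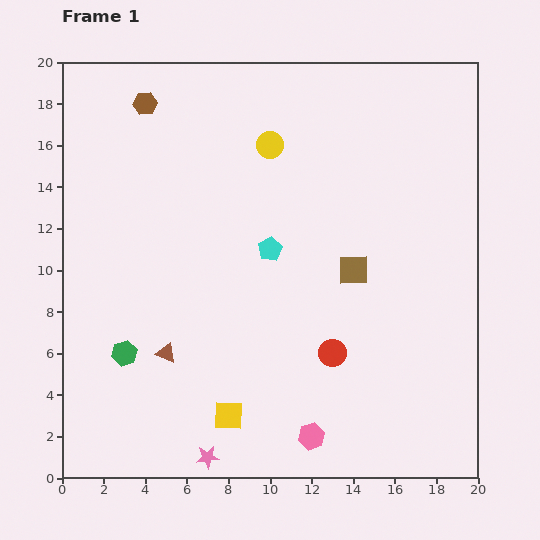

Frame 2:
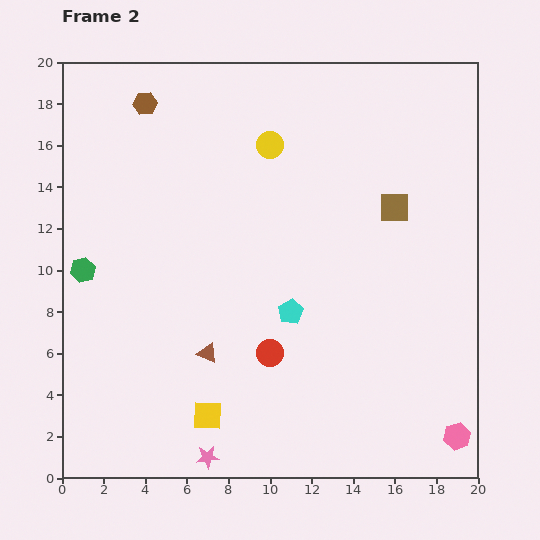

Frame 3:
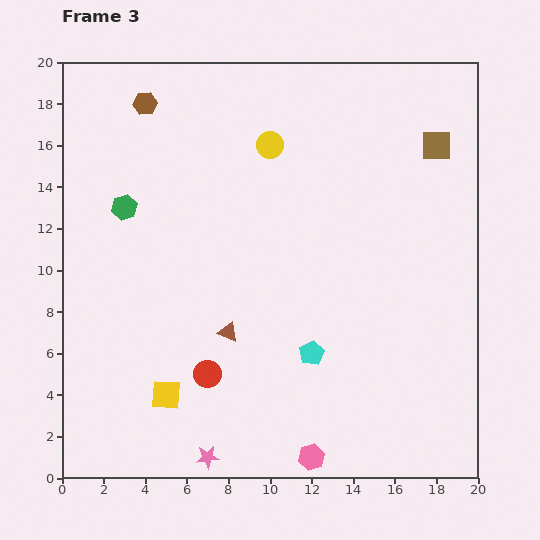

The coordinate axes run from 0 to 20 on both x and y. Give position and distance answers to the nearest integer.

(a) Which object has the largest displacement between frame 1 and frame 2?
the pink hexagon

(moved 7; next 4)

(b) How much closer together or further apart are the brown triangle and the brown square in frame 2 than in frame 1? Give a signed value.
+1

Distance in frame 1: 10. Distance in frame 2: 11.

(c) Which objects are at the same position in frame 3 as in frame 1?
the pink star, the yellow circle, the brown hexagon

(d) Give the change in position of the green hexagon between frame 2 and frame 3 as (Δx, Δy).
(2, 3)

The green hexagon was at (1, 10) in frame 2 and (3, 13) in frame 3.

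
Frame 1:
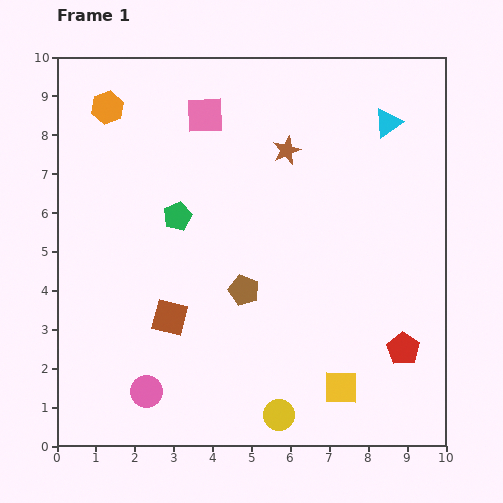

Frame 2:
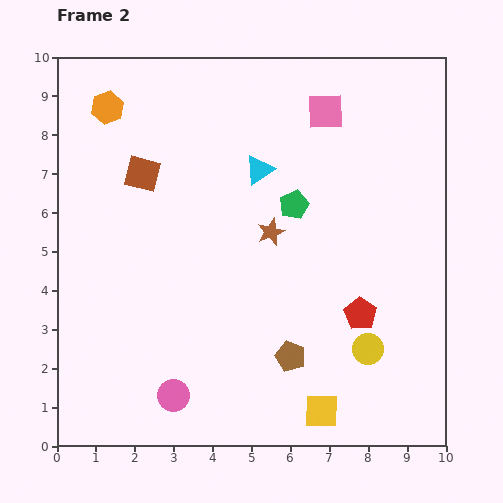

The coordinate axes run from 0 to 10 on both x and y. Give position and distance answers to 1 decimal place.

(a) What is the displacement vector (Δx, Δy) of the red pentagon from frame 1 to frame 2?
(-1.1, 0.9)

The red pentagon was at (8.9, 2.5) in frame 1 and (7.8, 3.4) in frame 2.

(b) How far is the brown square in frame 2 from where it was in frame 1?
3.8

The brown square moved from (2.9, 3.3) to (2.2, 7.0), a distance of √(0.7² + 3.7²) ≈ 3.8.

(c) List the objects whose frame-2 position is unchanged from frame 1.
the orange hexagon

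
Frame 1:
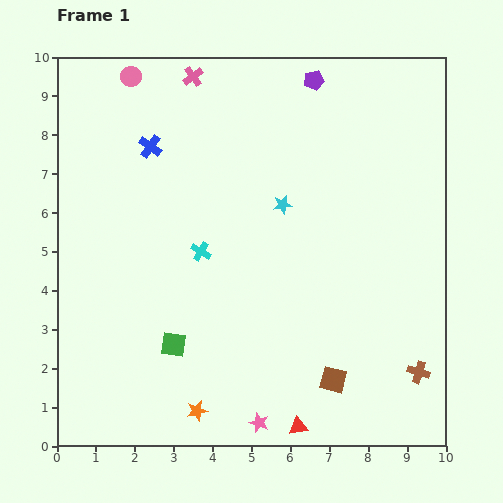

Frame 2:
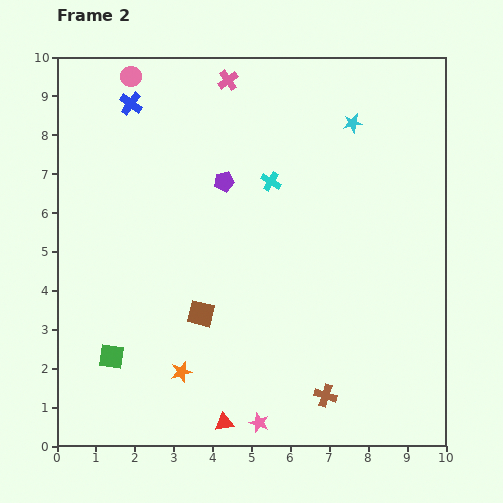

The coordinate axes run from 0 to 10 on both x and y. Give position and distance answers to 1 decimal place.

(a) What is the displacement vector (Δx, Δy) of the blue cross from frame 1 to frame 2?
(-0.5, 1.1)

The blue cross was at (2.4, 7.7) in frame 1 and (1.9, 8.8) in frame 2.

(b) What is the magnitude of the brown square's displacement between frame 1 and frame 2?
3.8

The brown square moved from (7.1, 1.7) to (3.7, 3.4), a distance of √(3.4² + 1.7²) ≈ 3.8.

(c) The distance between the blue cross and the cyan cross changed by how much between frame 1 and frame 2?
+1.1

Distance in frame 1: 3.0. Distance in frame 2: 4.1.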